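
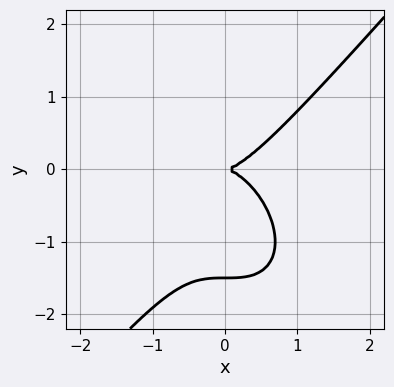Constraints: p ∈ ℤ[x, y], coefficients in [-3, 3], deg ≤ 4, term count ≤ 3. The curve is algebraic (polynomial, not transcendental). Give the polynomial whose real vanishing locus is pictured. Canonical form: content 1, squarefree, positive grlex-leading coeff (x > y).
1. Degree: the shape is more complex than any degree-2 curve, so deg p = 3.
2. Reading off the gridlines: one y-axis crossing is at y = 0; one x-axis crossing is at x = 0.
3. Together with the visible shape, these determine p as stated.

3*x^3 - 2*y^3 - 3*y^2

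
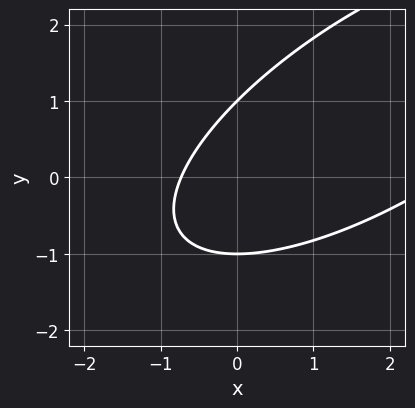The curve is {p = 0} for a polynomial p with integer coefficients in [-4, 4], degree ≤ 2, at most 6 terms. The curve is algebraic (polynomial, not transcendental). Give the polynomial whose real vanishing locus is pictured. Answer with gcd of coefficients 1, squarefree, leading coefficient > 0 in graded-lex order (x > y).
First, degree: the shape is more complex than any degree-1 curve, so deg p = 2.
Then, from the axis intercepts and sections: the y-axis gridline crossings are at y ∈ {-1, 1}.
Finally, matching integer coefficients to the picture gives p.

x^2 - 2*x*y + 2*y^2 - 2*x - 2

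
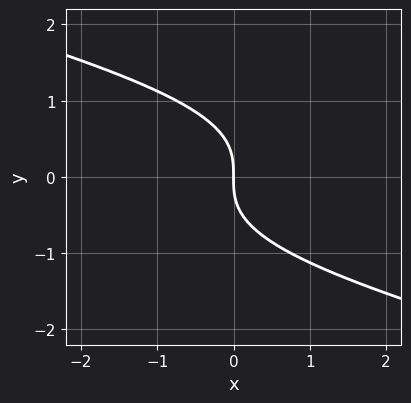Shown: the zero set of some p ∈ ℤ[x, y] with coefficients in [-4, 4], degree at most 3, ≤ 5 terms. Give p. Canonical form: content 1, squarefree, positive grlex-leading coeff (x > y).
x*y^2 + 3*y^3 + 3*x

Degree: a generic line meets the curve in up to 3 points, so deg p = 3.
From the visible intercepts: it crosses the y-axis at the gridline y = 0; one x-axis crossing is at x = 0.
Putting this together gives p.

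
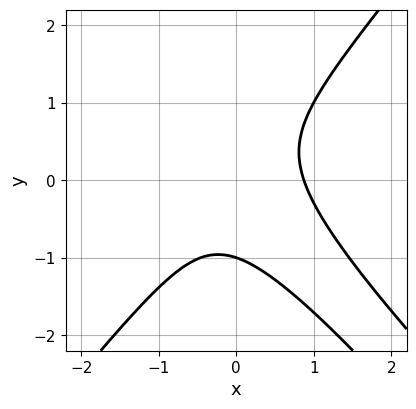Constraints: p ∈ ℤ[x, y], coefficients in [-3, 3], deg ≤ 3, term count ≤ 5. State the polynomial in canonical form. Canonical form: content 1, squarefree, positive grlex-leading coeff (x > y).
1. The degree is 3 — the shape is more complex than any degree-2 curve.
2. From the visible intercepts: it crosses the y-axis at the gridline y = -1.
3. Fitting integer coefficients to these (and the overall shape) gives p.

3*x^3 + 3*x^2*y - 2*x*y^2 - 2*y^3 - 2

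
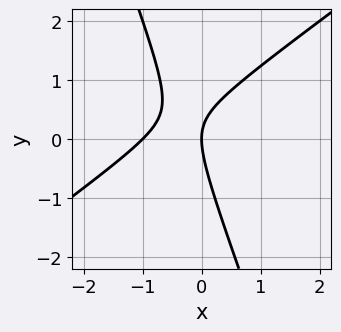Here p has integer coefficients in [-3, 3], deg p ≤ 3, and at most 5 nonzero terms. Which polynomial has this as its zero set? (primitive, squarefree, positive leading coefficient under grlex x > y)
2*x^2 - 2*x*y - y^2 + 2*x

First, the degree is 2 — a generic line meets the curve in up to 2 points.
Then, checking where it meets the axes: one y-axis crossing is at y = 0; among the integer gridlines, it crosses the x-axis at x ∈ {-1, 0}.
Finally, the integer polynomial consistent with all of this is the stated p.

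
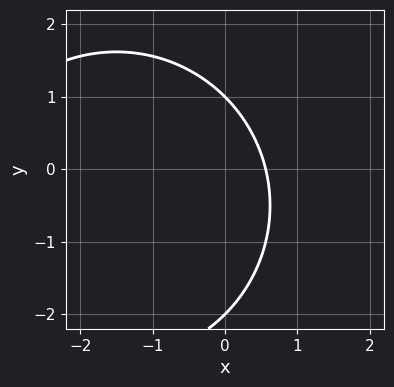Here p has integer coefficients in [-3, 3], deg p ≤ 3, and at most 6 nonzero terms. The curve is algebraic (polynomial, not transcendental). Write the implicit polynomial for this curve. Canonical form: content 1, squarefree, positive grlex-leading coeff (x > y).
x^2 + y^2 + 3*x + y - 2

Degree: the shape is more complex than any degree-1 curve, so deg p = 2.
Observable constraints: among the integer gridlines, it crosses the y-axis at y ∈ {-2, 1}.
Together with the visible shape, these determine p as stated.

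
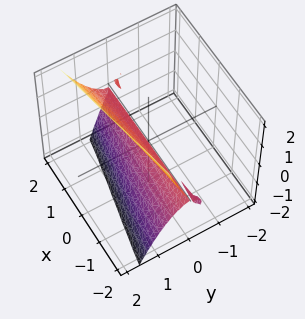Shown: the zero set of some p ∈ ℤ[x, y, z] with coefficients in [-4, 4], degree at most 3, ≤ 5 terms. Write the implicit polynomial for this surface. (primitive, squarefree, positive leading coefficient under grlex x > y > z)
x*y*z - 3*y^3 + z^2

(a) The picture has 2 separate pieces. Treating them together as one polynomial.
(b) The degree is 3 — the shape is more complex than any degree-2 surface.
(c) Checking where it meets the axes: it meets the z-axis at z = 0 (among the integer gridlines); one y-axis crossing is at y = 0; the visible x-axis segment lies entirely on the surface.
(d) These observations pin down the coefficients.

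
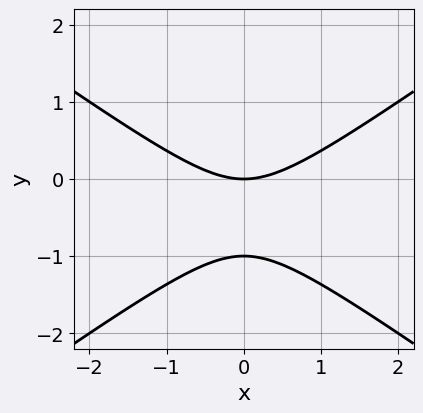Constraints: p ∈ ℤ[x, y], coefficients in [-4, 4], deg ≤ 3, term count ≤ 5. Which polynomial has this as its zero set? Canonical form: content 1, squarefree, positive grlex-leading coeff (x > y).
x^2 - 2*y^2 - 2*y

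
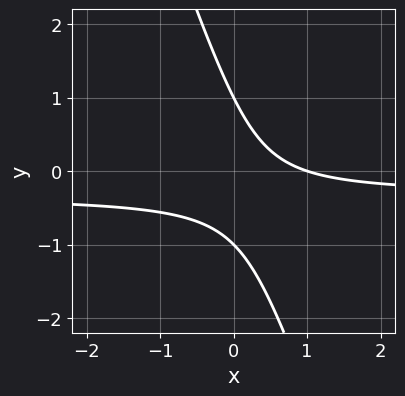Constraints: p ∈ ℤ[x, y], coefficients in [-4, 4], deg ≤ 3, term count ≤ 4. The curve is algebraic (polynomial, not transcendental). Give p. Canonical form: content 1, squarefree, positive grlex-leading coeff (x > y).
(a) The degree is 2 — no degree-1 curve has this shape.
(b) Observable constraints: it crosses the x-axis at the gridline x = 1; among the integer gridlines, it crosses the y-axis at y ∈ {-1, 1}.
(c) Together with the visible shape, these determine p as stated.

3*x*y + y^2 + x - 1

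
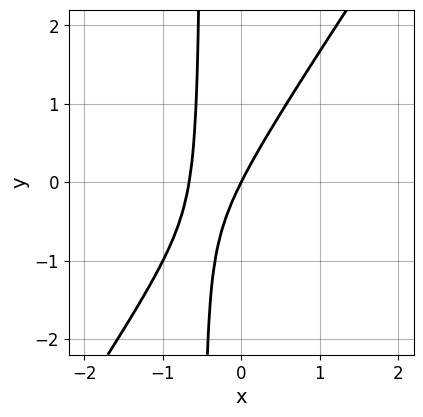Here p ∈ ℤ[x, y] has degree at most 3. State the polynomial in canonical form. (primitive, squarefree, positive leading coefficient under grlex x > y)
3*x^2 - 2*x*y + 2*x - y

Degree: the shape is more complex than any degree-1 curve, so deg p = 2.
Reading off the gridlines: it meets the y-axis at y = 0 (among the integer gridlines); one x-axis crossing is at x = 0.
The integer polynomial consistent with all of this is the stated p.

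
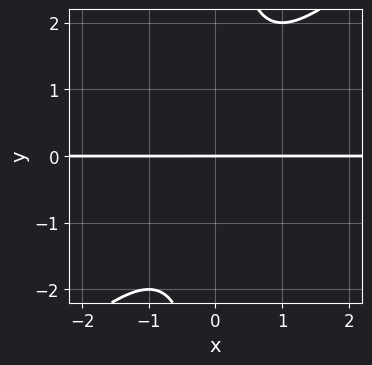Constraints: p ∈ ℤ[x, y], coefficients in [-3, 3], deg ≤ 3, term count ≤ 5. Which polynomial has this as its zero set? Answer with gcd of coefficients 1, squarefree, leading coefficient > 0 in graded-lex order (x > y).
x^2*y - x*y^2 + y

1. deg p = 3. The shape is more complex than any degree-2 curve.
2. From the visible intercepts: every point of the x-axis in the box is on the curve; it meets the y-axis at y = 0 (among the integer gridlines).
3. Putting this together gives p.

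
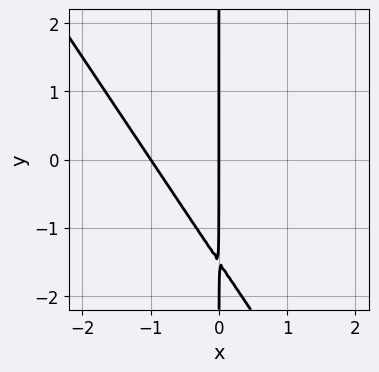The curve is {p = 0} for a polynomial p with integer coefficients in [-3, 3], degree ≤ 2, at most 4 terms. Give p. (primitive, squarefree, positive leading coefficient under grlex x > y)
First, deg p = 2. A generic line meets the curve in up to 2 points.
Next, checking where it meets the axes: the x-axis gridline crossings are at x ∈ {-1, 0}; every point of the y-axis in the box is on the curve.
Finally, the integer polynomial consistent with all of this is the stated p.

3*x^2 + 2*x*y + 3*x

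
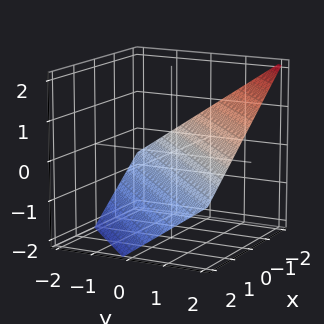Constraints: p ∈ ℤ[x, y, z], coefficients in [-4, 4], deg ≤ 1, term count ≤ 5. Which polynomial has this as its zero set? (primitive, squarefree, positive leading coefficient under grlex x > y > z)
2*x - 2*y + 3*z + 2

First, degree: every cross-section is a straight line — this is a plane, so deg p = 1.
Next, against the integer gridlines: one x-axis crossing is at x = -1; it meets the y-axis at y = 1 (among the integer gridlines).
Finally, together with the visible shape, these determine p as stated.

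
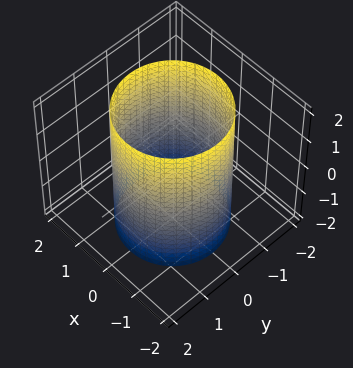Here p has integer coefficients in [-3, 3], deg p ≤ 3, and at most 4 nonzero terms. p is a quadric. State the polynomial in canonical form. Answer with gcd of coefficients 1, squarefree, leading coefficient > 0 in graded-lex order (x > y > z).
First, degree: constant cross-section along one axis; a quadric, so deg p = 2.
Next, symmetries: the z ↦ −z reflection is a symmetry, so z appears only in even powers; the z-axis is an axis of rotation, so x and y enter only as x² + y².
Next, checking where it meets the axes: a circular section at z = 0 has radius between 1 and 2; no z-intercept at any integer in the box.
Finally, matching integer coefficients to the picture gives p.

x^2 + y^2 - 2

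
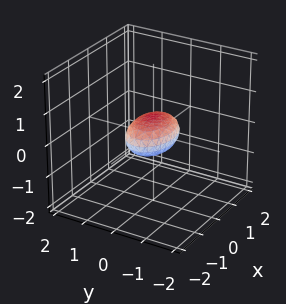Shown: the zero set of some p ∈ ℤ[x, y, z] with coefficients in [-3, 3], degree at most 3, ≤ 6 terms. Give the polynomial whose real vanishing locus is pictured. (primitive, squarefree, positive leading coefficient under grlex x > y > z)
1. The degree is 2 — bounded and convex; a quadric.
2. Symmetries: it's symmetric under z → −z, forcing even powers of z; mirror symmetry x ↦ −x ⇒ only even powers of x; mirror symmetry y ↦ −y ⇒ only even powers of y.
3. From the axis intercepts and sections: the x-axis gridline crossings are at x ∈ {-1, 1}.
4. Fitting integer coefficients to these (and the overall shape) gives p.

x^2 + 2*y^2 + 3*z^2 - 1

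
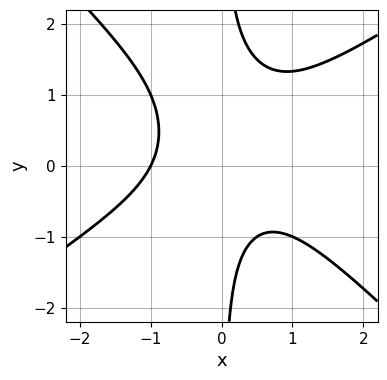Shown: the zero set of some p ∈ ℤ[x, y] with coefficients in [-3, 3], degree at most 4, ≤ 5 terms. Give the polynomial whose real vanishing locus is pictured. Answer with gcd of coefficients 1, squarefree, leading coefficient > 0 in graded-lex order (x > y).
2*x^3 - x^2*y - 3*x*y^2 + 2*x*y + 2

First, deg p = 3. No degree-2 curve has this shape.
Next, checking where it meets the axes: no y-intercept at any integer in the box; it crosses the x-axis at the gridline x = -1.
Finally, matching integer coefficients to the picture gives p.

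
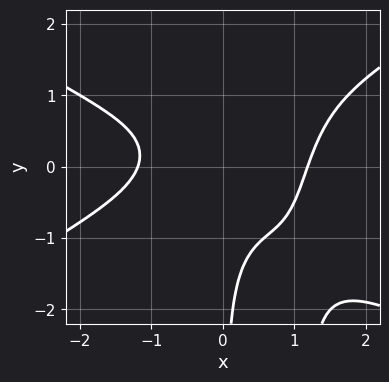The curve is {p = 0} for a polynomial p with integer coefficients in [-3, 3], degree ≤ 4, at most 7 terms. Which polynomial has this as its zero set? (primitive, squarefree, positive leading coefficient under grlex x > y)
x^4 - 3*x^2*y^2 + 3*x*y^2 - 2*x*y - 2

1. deg p = 4. A generic line meets the curve in up to 4 points.
2. Reading off the gridlines: it misses every integer gridline on the y-axis.
3. Together with the visible shape, these determine p as stated.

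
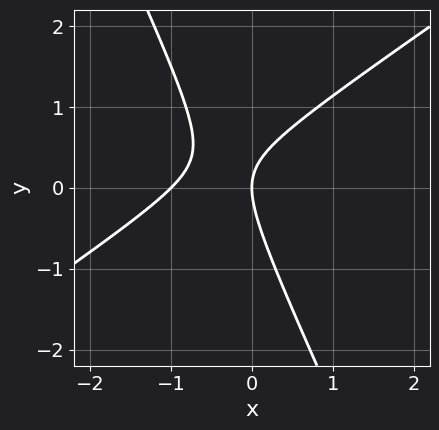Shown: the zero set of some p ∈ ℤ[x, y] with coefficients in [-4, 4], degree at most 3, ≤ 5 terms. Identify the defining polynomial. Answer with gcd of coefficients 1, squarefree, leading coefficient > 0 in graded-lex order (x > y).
(a) Degree: the shape is more complex than any degree-1 curve, so deg p = 2.
(b) From the axis intercepts and sections: the x-axis gridline crossings are at x ∈ {-1, 0}; it meets the y-axis at y = 0 (among the integer gridlines).
(c) Assembling these constraints gives the stated polynomial.

3*x^2 - 3*x*y - 2*y^2 + 3*x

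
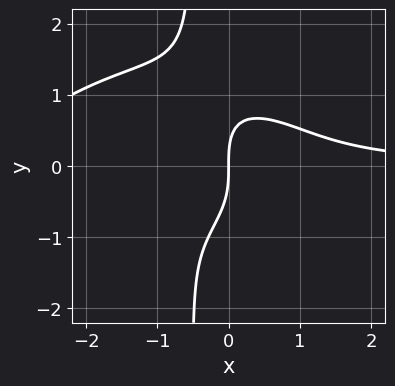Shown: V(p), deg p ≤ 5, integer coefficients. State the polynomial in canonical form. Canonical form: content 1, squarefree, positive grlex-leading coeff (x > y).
x^3*y + 2*x*y^3 + 2*x^2*y + y^3 - 2*x

First, the degree is 4 — the shape is more complex than any degree-3 curve.
Then, from the visible intercepts: it meets the x-axis at x = 0 (among the integer gridlines); it crosses the y-axis at the gridline y = 0.
Finally, assembling these constraints gives the stated polynomial.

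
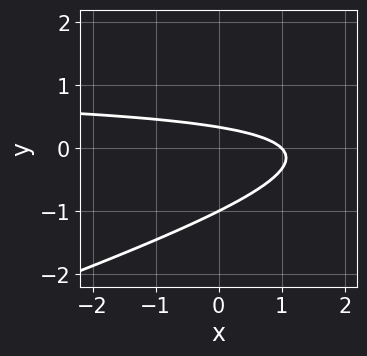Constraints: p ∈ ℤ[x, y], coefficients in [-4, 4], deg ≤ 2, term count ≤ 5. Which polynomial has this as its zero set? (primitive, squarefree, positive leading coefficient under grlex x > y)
First, degree: a generic line meets the curve in up to 2 points, so deg p = 2.
Next, against the integer gridlines: one x-axis crossing is at x = 1; it meets the y-axis at y = -1 (among the integer gridlines).
Finally, the integer polynomial consistent with all of this is the stated p.

x*y - 3*y^2 - x - 2*y + 1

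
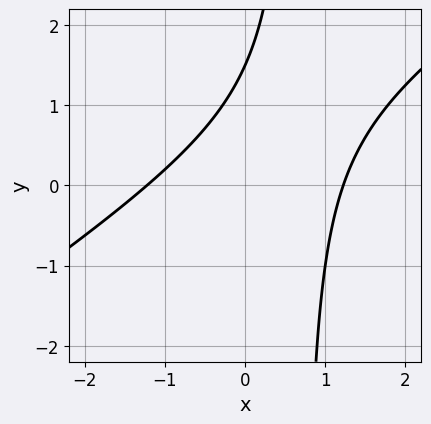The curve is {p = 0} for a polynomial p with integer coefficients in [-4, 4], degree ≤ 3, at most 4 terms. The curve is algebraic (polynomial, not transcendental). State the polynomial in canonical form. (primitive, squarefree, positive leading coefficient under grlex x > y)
2*x^2 - 3*x*y + 2*y - 3

1. Degree: the shape is more complex than any degree-1 curve, so deg p = 2.
2. Matching integer coefficients to the picture gives p.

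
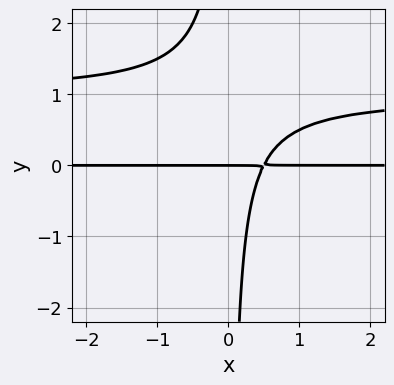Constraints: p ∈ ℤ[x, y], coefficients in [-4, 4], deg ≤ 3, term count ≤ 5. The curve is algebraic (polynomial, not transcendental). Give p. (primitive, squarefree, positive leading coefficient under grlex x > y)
1. Degree: the shape is more complex than any degree-2 curve, so deg p = 3.
2. Reading off the gridlines: it crosses the y-axis at the gridline y = 0; the visible x-axis segment lies entirely on the curve.
3. Together with the visible shape, these determine p as stated.

2*x*y^2 - 2*x*y + y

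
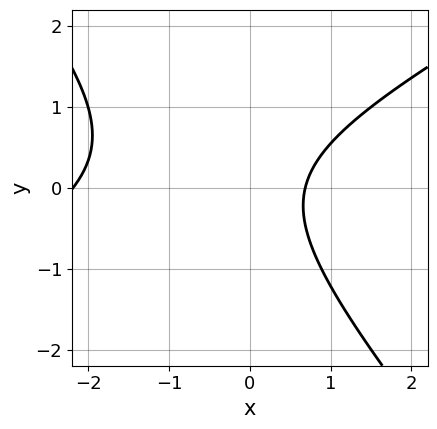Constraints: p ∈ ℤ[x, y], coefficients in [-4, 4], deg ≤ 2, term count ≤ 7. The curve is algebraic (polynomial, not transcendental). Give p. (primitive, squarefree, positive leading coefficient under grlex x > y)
(a) deg p = 2.
(b) From the axis intercepts and sections: it misses every integer gridline on the y-axis.
(c) Assembling these constraints gives the stated polynomial.

2*x^2 - 2*x*y - 3*y^2 + 3*x - 3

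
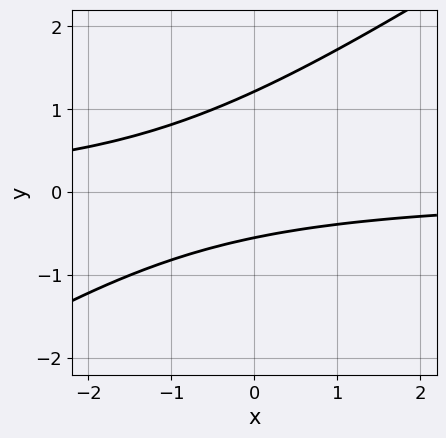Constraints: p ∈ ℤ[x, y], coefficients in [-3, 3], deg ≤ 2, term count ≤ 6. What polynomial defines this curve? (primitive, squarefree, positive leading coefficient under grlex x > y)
2*x*y - 3*y^2 + 2*y + 2

1. Degree: a generic line meets the curve in up to 2 points, so deg p = 2.
2. Against the integer gridlines: the curve avoids every integer x-axis point in the box.
3. Solving for integer coefficients yields p as stated.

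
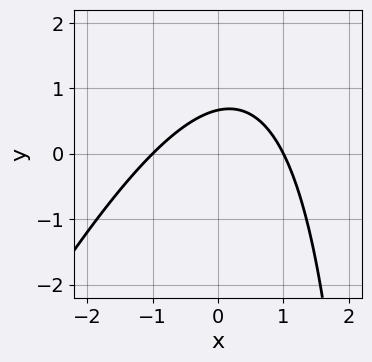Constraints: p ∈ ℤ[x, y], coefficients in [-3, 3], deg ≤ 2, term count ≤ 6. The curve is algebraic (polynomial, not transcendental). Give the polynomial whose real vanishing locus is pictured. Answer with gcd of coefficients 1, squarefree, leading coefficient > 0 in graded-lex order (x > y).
(a) The degree is 2 — a generic line meets the curve in up to 2 points.
(b) Against the integer gridlines: among the integer gridlines, it crosses the x-axis at x ∈ {-1, 1}.
(c) Assembling these constraints gives the stated polynomial.

2*x^2 - x*y + 3*y - 2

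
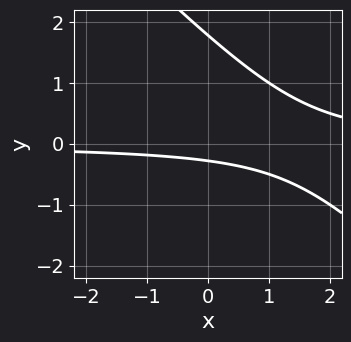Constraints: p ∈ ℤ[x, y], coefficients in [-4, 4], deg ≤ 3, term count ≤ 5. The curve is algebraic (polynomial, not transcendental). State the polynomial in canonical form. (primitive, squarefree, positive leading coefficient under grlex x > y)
(a) Degree: no degree-1 curve has this shape, so deg p = 2.
(b) Reading off the gridlines: it misses every integer gridline on the x-axis.
(c) Matching integer coefficients to the picture gives p.

2*x*y + 2*y^2 - 3*y - 1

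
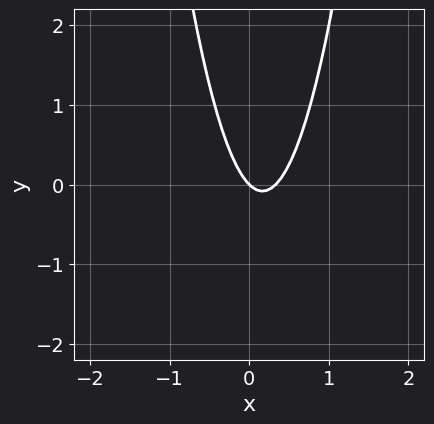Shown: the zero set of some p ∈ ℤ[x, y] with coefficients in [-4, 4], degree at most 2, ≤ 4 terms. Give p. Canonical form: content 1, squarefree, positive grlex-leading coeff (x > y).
1. deg p = 2.
2. From the visible intercepts: one x-axis crossing is at x = 0; it crosses the y-axis at the gridline y = 0.
3. Assembling these constraints gives the stated polynomial.

3*x^2 - x - y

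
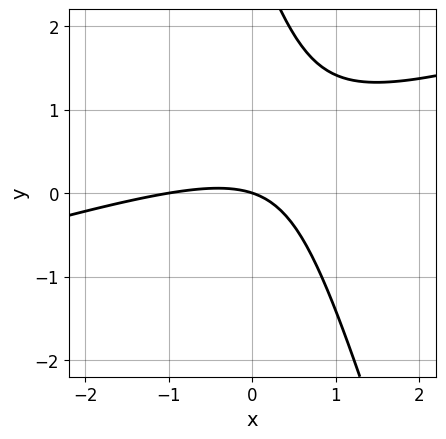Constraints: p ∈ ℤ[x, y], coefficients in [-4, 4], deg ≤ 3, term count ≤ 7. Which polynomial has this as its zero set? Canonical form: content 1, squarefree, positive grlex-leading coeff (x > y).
(a) Degree: the shape is more complex than any degree-1 curve, so deg p = 2.
(b) From the axis intercepts and sections: one y-axis crossing is at y = 0; among the integer gridlines, it crosses the x-axis at x ∈ {-1, 0}.
(c) Fitting integer coefficients to these (and the overall shape) gives p.

x^2 - 3*x*y - y^2 + x + 3*y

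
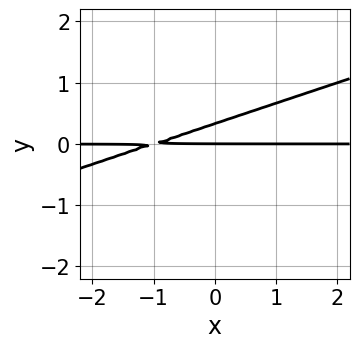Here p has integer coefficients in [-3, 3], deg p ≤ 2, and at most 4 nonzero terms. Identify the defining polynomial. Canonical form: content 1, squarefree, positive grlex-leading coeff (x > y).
x*y - 3*y^2 + y

First, deg p = 2.
Next, against the integer gridlines: every point of the x-axis in the box is on the curve; one y-axis crossing is at y = 0.
Finally, fitting integer coefficients to these (and the overall shape) gives p.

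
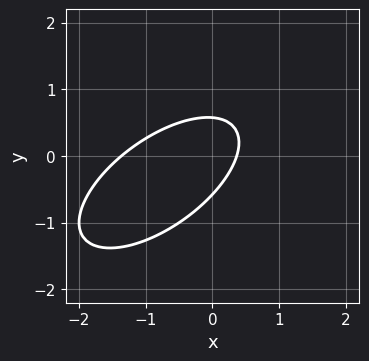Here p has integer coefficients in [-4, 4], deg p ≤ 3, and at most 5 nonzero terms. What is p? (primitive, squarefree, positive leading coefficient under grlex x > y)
2*x^2 - 3*x*y + 3*y^2 + 2*x - 1

First, deg p = 2. No degree-1 curve has this shape.
Finally, putting this together gives p.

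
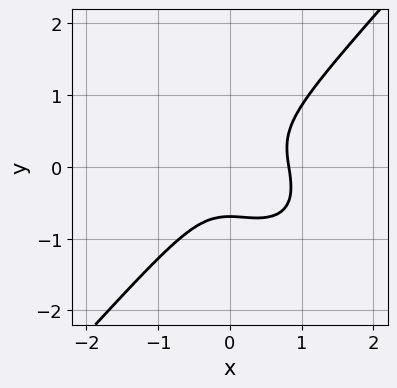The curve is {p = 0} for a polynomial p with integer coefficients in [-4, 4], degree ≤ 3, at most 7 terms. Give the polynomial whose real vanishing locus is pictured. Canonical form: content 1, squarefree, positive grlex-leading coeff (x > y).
1. The degree is 3 — a generic line meets the curve in up to 3 points.
2. Matching integer coefficients to the picture gives p.

3*x^3 + x^2*y - 3*y^3 - x^2 - 1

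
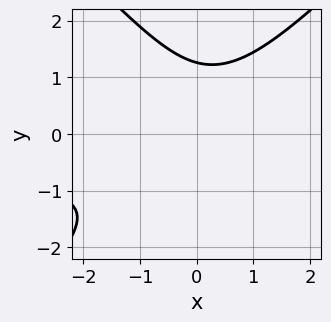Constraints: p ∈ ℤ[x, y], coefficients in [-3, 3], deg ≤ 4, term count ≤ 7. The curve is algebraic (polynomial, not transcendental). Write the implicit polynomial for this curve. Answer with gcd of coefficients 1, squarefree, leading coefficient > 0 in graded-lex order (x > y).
x^2*y - y^3 + x^2 - x*y + 2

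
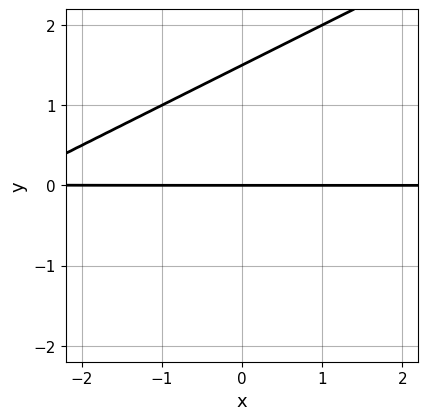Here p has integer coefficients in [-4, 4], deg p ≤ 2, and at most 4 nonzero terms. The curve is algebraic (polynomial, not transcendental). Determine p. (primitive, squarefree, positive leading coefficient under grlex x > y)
x*y - 2*y^2 + 3*y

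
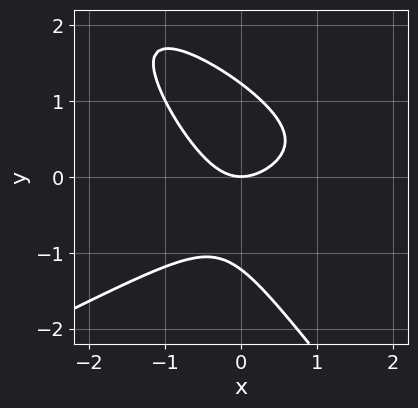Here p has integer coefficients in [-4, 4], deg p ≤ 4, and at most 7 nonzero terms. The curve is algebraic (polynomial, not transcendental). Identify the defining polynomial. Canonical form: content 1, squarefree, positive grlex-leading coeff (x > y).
x^3 - 3*x*y^2 - 2*y^3 - 3*x^2 + 3*y

Degree: a generic line meets the curve in up to 3 points, so deg p = 3.
Checking where it meets the axes: it crosses the x-axis at the gridline x = 0; it meets the y-axis at y = 0 (among the integer gridlines).
Solving for integer coefficients yields p as stated.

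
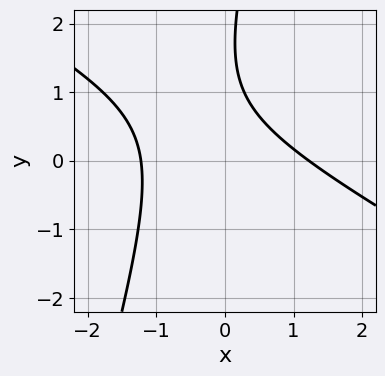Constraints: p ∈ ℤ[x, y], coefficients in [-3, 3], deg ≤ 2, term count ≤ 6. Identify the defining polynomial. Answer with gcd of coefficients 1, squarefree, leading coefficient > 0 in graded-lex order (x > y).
First, the degree is 2 — a generic line meets the curve in up to 2 points.
Next, against the integer gridlines: it misses every integer gridline on the y-axis.
Finally, these observations pin down the coefficients.

2*x^2 + 3*x*y - y^2 + 3*y - 3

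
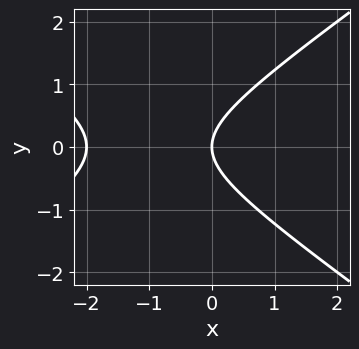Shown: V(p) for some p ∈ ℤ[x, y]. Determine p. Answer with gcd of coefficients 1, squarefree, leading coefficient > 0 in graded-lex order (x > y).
x^2 - 2*y^2 + 2*x

1. deg p = 2.
2. Symmetries: the y ↦ −y reflection is a symmetry, so y appears only in even powers.
3. Observable constraints: the x-axis gridline crossings are at x ∈ {-2, 0}; one y-axis crossing is at y = 0.
4. These observations pin down the coefficients.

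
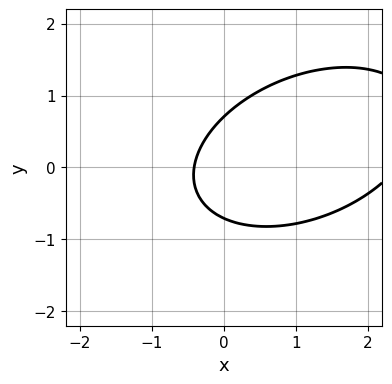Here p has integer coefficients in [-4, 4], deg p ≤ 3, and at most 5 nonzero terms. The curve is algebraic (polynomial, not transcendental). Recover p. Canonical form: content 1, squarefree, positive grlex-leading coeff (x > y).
x^2 - x*y + 2*y^2 - 2*x - 1

First, deg p = 2. A generic line meets the curve in up to 2 points.
Finally, matching integer coefficients to the picture gives p.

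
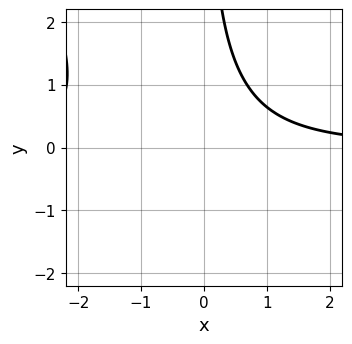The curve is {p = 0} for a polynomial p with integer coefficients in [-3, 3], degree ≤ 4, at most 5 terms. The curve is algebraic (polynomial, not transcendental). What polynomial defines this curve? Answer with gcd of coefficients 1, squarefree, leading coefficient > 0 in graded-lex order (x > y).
(a) Degree: the shape is more complex than any degree-2 curve, so deg p = 3.
(b) Checking where it meets the axes: no y-intercept at any integer in the box; no x-intercept at any integer in the box.
(c) Together with the visible shape, these determine p as stated.

2*x^2*y + x*y^2 + 2*x*y - 3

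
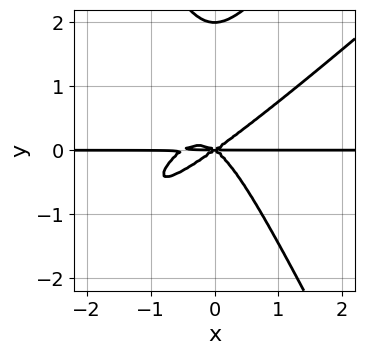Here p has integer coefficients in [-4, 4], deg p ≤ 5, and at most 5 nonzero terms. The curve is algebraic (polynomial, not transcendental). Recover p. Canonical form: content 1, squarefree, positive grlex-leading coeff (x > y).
(a) The degree is 4 — the shape is more complex than any degree-3 curve.
(b) Checking where it meets the axes: the visible x-axis segment lies entirely on the curve; among the integer gridlines, it crosses the y-axis at y ∈ {0, 2}.
(c) Solving for integer coefficients yields p as stated.

2*x^3*y - 3*x^2*y^2 + y^4 + x^2*y - 2*y^3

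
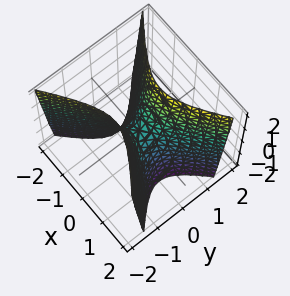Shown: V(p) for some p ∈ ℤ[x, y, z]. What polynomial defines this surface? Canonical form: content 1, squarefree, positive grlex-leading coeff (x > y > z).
(a) deg p = 2. A hyperbolic paraboloid; a quadric.
(b) Symmetries: mirror symmetry y ↦ −y ⇒ only even powers of y; mirror symmetry x ↦ −x ⇒ only even powers of x.
(c) Checking where it meets the axes: it crosses the z-axis at the gridline z = 0; it meets the x-axis at x = 0 (among the integer gridlines); it crosses the y-axis at the gridline y = 0.
(d) Assembling these constraints gives the stated polynomial.

2*x^2 - 3*y^2 + z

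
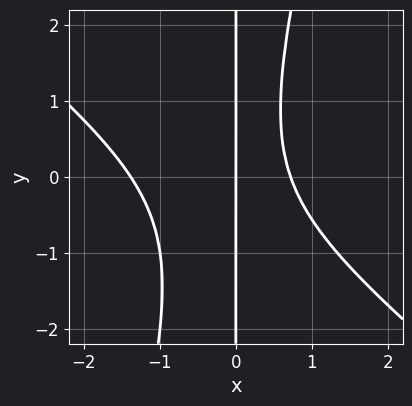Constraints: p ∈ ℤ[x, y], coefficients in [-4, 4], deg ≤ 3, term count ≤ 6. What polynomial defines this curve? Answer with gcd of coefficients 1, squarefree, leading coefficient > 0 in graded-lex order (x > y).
(a) The degree is 3 — a generic line meets the curve in up to 3 points.
(b) From the visible intercepts: it meets the x-axis at x = 0 (among the integer gridlines); the visible y-axis segment lies entirely on the curve.
(c) Assembling these constraints gives the stated polynomial.

3*x^3 + 3*x^2*y - x*y^2 + 2*x^2 - 3*x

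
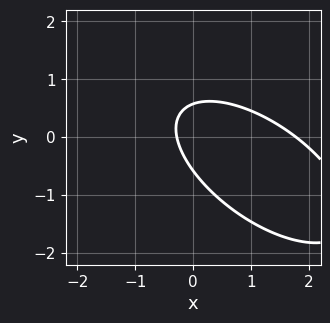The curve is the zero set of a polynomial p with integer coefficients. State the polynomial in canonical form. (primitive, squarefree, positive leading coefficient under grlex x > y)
2*x^2 + 3*x*y + 3*y^2 - 3*x - 1

First, the degree is 2 — no degree-1 curve has this shape.
Finally, solving for integer coefficients yields p as stated.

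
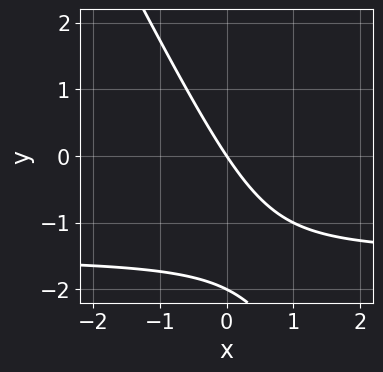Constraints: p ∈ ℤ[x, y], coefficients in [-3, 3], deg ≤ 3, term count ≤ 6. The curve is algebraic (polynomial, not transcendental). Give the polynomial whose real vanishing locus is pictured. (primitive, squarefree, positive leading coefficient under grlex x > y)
2*x*y + y^2 + 3*x + 2*y

deg p = 2. No degree-1 curve has this shape.
From the axis intercepts and sections: one x-axis crossing is at x = 0; among the integer gridlines, it crosses the y-axis at y ∈ {-2, 0}.
Together with the visible shape, these determine p as stated.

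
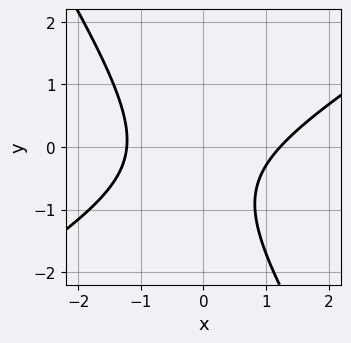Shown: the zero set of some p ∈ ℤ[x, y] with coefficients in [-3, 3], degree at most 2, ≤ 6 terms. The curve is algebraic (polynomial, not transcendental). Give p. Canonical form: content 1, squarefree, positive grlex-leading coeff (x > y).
1. The degree is 2 — the shape is more complex than any degree-1 curve.
2. Against the integer gridlines: no y-intercept at any integer in the box.
3. Fitting integer coefficients to these (and the overall shape) gives p.

2*x^2 - 2*x*y - 2*y^2 - 2*y - 3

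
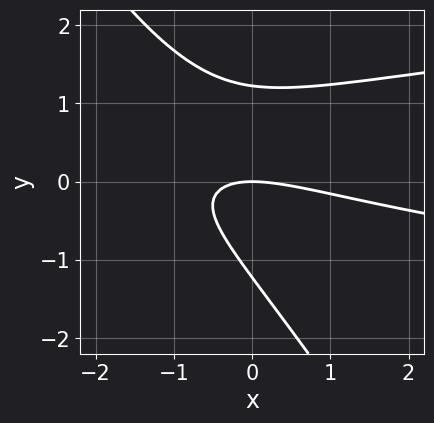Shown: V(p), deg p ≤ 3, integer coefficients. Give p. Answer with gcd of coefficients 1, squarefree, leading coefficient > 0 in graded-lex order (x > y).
3*x*y^2 + 2*y^3 - x^2 - 3*x*y - 3*y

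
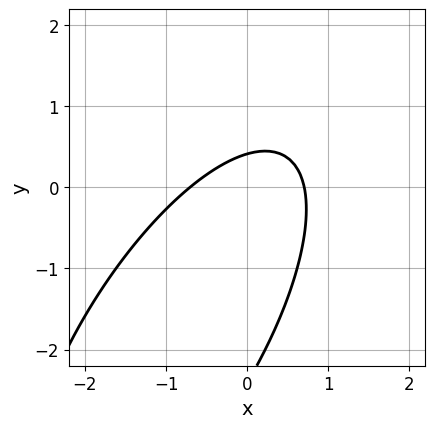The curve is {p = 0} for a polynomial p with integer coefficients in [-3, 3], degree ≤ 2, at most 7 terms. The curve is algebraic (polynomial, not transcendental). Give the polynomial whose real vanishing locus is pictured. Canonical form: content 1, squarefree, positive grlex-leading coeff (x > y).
2*x^2 - 2*x*y + y^2 + 2*y - 1

(a) Degree: the shape is more complex than any degree-1 curve, so deg p = 2.
(b) The integer polynomial consistent with all of this is the stated p.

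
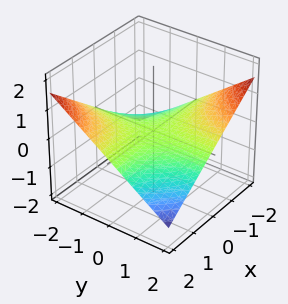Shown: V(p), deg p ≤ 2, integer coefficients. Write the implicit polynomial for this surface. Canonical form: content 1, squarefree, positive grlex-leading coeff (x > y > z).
x*y + 3*z

(a) The degree is 2 — a hyperbolic paraboloid; a quadric.
(b) From the axis intercepts and sections: the visible y-axis segment lies entirely on the surface; it crosses the z-axis at the gridline z = 0.
(c) Putting this together gives p. Check: (-1, 0, 0) on the x-axis lies on the surface, and p(-1, 0, 0) = 0. ✓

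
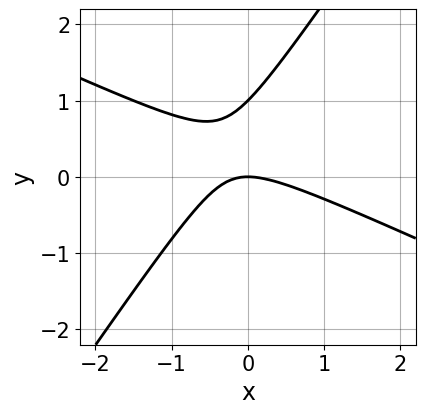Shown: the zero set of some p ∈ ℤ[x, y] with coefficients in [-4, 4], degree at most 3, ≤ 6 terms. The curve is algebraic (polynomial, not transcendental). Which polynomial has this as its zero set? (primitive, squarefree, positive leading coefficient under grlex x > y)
Degree: no degree-1 curve has this shape, so deg p = 2.
From the visible intercepts: the y-axis gridline crossings are at y ∈ {0, 1}; one x-axis crossing is at x = 0.
Together with the visible shape, these determine p as stated.

2*x^2 + 3*x*y - 3*y^2 + 3*y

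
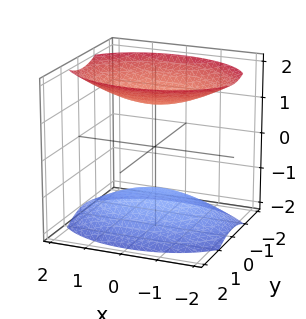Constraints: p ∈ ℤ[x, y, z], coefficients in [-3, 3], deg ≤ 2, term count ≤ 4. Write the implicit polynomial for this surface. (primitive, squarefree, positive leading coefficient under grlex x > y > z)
x^2 + 2*y^2 - 2*z^2 + 3

There are 2 components. Treating them together as one polynomial.
deg p = 2. Two sheets facing apart; a quadric.
Symmetries: it's symmetric under x → −x, forcing even powers of x; mirror symmetry y ↦ −y ⇒ only even powers of y; it's symmetric under z → −z, forcing even powers of z.
From the visible intercepts: no y-intercept at any integer in the box; no x-intercept at any integer in the box.
Matching integer coefficients to the picture gives p.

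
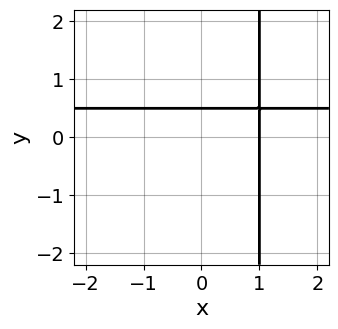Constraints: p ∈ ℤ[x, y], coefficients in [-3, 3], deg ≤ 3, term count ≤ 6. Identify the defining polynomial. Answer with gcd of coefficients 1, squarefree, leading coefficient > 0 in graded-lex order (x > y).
2*x*y - x - 2*y + 1

First, the degree is 2 — no degree-1 curve has this shape.
Next, observable constraints: one x-axis crossing is at x = 1.
Finally, fitting integer coefficients to these (and the overall shape) gives p.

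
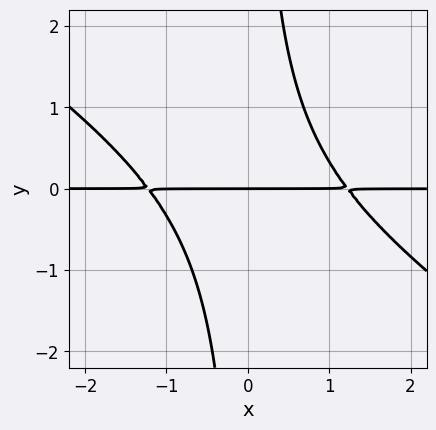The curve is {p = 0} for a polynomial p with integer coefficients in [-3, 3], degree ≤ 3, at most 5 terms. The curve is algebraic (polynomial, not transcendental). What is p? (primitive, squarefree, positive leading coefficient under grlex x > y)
2*x^2*y + 3*x*y^2 - 3*y

(a) deg p = 3. A generic line meets the curve in up to 3 points.
(b) From the visible intercepts: every point of the x-axis in the box is on the curve; it crosses the y-axis at the gridline y = 0.
(c) Putting this together gives p.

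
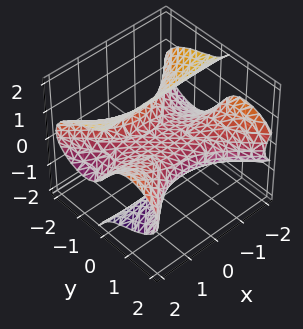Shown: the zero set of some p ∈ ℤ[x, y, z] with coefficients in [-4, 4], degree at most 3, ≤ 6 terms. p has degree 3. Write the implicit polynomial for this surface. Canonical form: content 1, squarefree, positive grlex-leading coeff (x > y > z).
(a) The degree is 3 — a generic line meets the surface in up to 3 points.
(b) From the axis intercepts and sections: it crosses the y-axis at the gridline y = 0; the visible x-axis segment lies entirely on the surface; one z-axis crossing is at z = 0.
(c) Solving for integer coefficients yields p as stated.

x^2*y - y^3 - 3*y*z^2 + z^3 - 3*z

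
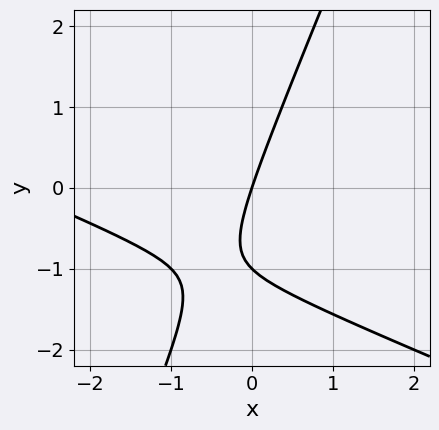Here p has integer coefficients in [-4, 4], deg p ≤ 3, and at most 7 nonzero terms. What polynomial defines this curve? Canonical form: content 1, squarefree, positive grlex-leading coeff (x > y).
x^2 + 2*x*y - y^2 + 3*x - y

deg p = 2. No degree-1 curve has this shape.
Checking where it meets the axes: among the integer gridlines, it crosses the y-axis at y ∈ {-1, 0}; it crosses the x-axis at the gridline x = 0.
Putting this together gives p.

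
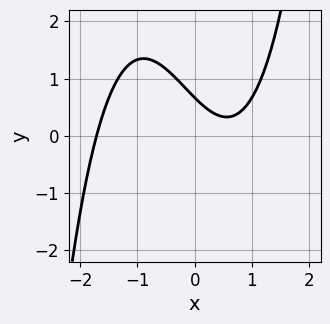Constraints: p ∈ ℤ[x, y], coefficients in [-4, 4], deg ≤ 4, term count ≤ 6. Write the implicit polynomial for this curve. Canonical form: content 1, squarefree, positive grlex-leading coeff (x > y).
1. Degree: a generic line meets the curve in up to 3 points, so deg p = 3.
2. Putting this together gives p.

2*x^3 + x^2 - 3*x - 3*y + 2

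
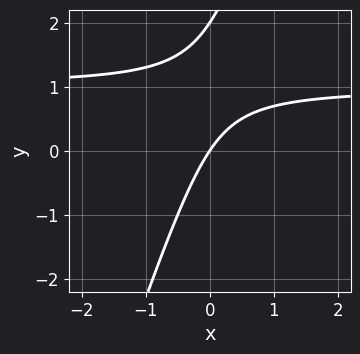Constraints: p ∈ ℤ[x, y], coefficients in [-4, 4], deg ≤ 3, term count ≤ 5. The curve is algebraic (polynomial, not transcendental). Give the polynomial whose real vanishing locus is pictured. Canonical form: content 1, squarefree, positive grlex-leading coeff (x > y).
1. The degree is 2 — a generic line meets the curve in up to 2 points.
2. From the axis intercepts and sections: the y-axis gridline crossings are at y ∈ {0, 2}; one x-axis crossing is at x = 0.
3. Fitting integer coefficients to these (and the overall shape) gives p.

3*x*y - y^2 - 3*x + 2*y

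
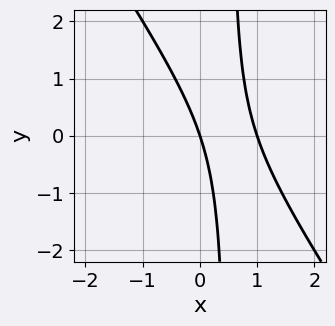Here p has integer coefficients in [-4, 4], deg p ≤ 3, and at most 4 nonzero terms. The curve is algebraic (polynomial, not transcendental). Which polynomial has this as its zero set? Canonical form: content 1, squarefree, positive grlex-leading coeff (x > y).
3*x^2 + 2*x*y - 3*x - y

The degree is 2 — the shape is more complex than any degree-1 curve.
From the axis intercepts and sections: it crosses the y-axis at the gridline y = 0; the x-axis gridline crossings are at x ∈ {0, 1}.
Together with the visible shape, these determine p as stated.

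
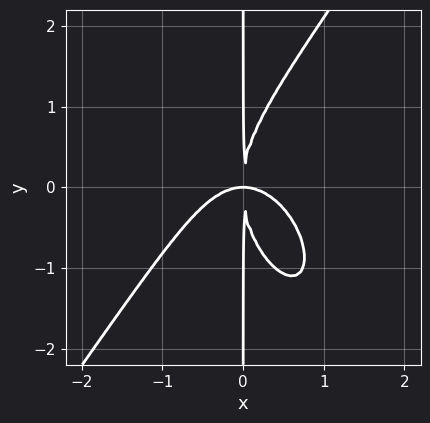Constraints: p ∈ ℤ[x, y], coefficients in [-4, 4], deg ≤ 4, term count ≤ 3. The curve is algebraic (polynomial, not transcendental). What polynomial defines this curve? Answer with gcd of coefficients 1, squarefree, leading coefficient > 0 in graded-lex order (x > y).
3*x^4 - x*y^3 + 3*x^2*y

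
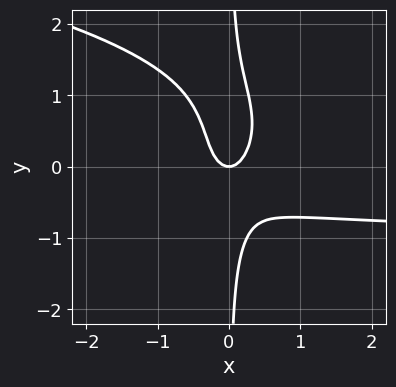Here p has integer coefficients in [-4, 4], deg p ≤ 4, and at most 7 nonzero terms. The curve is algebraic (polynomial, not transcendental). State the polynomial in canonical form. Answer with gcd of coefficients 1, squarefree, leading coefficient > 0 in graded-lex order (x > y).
(a) The degree is 4 — no degree-3 curve has this shape.
(b) From the axis intercepts and sections: it crosses the y-axis at the gridline y = 0; it crosses the x-axis at the gridline x = 0.
(c) Putting this together gives p.

3*x*y^3 + 3*x^2*y - x*y^2 + 3*x^2 - y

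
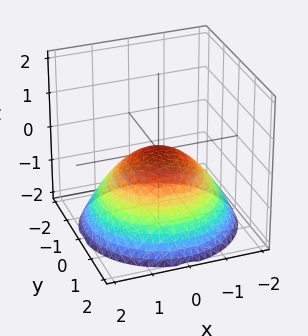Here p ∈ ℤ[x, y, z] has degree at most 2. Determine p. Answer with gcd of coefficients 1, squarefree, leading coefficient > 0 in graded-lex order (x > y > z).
x^2 + y^2 + 2*z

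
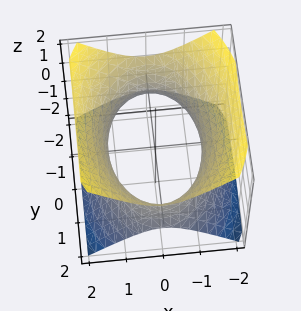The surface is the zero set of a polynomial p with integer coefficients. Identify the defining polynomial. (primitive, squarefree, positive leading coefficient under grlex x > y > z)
2*x^2 + y^2 - 2*z^2 - 3

1. deg p = 2. One connected sheet with a waist; a quadric.
2. Symmetries: mirror symmetry z ↦ −z ⇒ only even powers of z; mirror symmetry y ↦ −y ⇒ only even powers of y; mirror symmetry x ↦ −x ⇒ only even powers of x.
3. From the visible intercepts: the surface avoids every integer z-axis point in the box.
4. Fitting integer coefficients to these (and the overall shape) gives p.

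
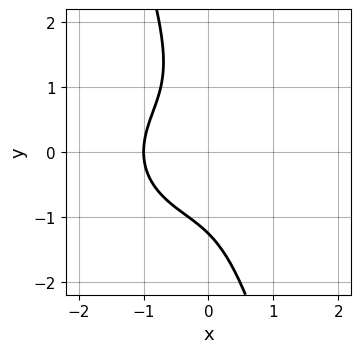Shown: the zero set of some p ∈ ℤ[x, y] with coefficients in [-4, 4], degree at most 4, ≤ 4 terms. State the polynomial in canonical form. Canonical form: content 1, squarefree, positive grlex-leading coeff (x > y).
(a) The degree is 3 — the shape is more complex than any degree-2 curve.
(b) Against the integer gridlines: it meets the x-axis at x = -1 (among the integer gridlines).
(c) Matching integer coefficients to the picture gives p.

2*x^3 + 3*x*y^2 + y^3 + 2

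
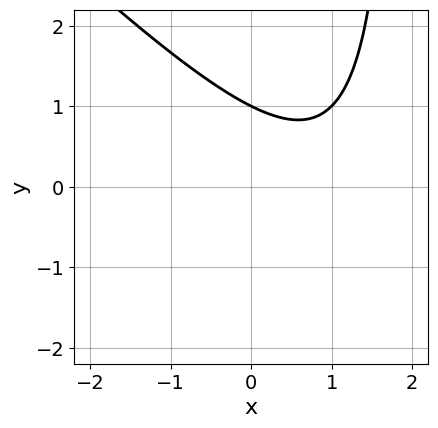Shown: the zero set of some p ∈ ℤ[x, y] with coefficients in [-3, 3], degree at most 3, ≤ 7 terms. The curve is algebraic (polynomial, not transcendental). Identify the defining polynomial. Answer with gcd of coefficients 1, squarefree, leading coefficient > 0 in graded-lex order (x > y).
(a) deg p = 2. No degree-1 curve has this shape.
(b) From the visible intercepts: it meets the y-axis at y = 1 (among the integer gridlines); the curve avoids every integer x-axis point in the box.
(c) These observations pin down the coefficients.

x^2 + x*y - 2*x - 2*y + 2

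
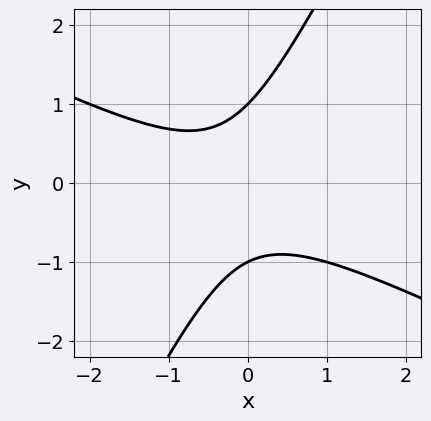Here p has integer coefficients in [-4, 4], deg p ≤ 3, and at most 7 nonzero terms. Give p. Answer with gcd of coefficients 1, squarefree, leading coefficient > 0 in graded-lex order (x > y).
2*x^2 + 3*x*y - 2*y^2 + x + 2

1. Degree: a generic line meets the curve in up to 2 points, so deg p = 2.
2. From the visible intercepts: among the integer gridlines, it crosses the y-axis at y ∈ {-1, 1}; no x-intercept at any integer in the box.
3. Matching integer coefficients to the picture gives p.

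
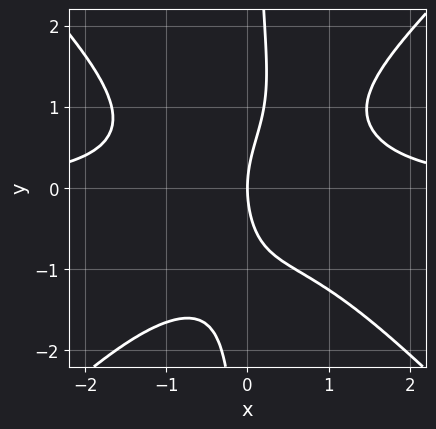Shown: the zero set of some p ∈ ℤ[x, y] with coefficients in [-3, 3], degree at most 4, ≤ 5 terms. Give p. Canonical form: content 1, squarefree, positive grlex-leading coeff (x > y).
The degree is 4 — the shape is more complex than any degree-3 curve.
From the visible intercepts: one y-axis crossing is at y = 0; one x-axis crossing is at x = 0.
The integer polynomial consistent with all of this is the stated p.

2*x^3*y - 2*x*y^3 + y^2 - 3*x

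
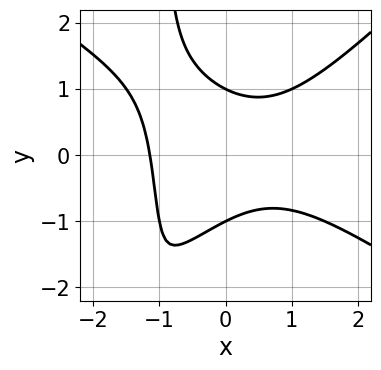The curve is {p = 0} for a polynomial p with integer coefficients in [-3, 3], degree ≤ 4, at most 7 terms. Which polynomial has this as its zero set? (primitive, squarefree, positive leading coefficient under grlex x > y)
2*x^3 + x^2*y - 3*x*y^2 - 3*y^2 + 3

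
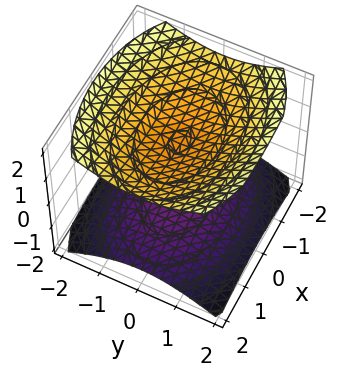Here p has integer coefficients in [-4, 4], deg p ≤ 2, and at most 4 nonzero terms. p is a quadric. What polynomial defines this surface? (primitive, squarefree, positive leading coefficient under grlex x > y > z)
x^2 + 2*y^2 - 3*z^2 + 3

1. There are 2 components. Treating them together as one polynomial.
2. The degree is 2 — two separate bowl-shaped sheets opening away from each other; a quadric.
3. Symmetries: the x ↦ −x reflection is a symmetry, so x appears only in even powers; mirror symmetry z ↦ −z ⇒ only even powers of z; the y ↦ −y reflection is a symmetry, so y appears only in even powers.
4. From the axis intercepts and sections: among the integer gridlines, it crosses the z-axis at z ∈ {-1, 1}; no y-intercept at any integer in the box.
5. Putting this together gives p.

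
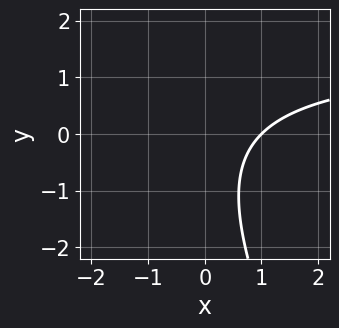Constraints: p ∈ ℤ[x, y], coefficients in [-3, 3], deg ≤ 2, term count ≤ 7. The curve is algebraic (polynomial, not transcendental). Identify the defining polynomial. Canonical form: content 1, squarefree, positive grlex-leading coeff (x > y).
2*x*y + y^2 - 3*x + y + 3

The degree is 2 — a generic line meets the curve in up to 2 points.
Reading off the gridlines: it meets the x-axis at x = 1 (among the integer gridlines); no y-intercept at any integer in the box.
Together with the visible shape, these determine p as stated.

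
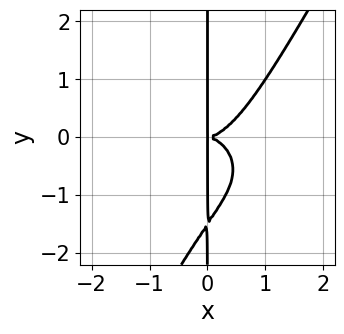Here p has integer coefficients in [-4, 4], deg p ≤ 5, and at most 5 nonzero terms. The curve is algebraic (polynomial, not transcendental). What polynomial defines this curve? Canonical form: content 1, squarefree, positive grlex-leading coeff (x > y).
(a) Degree: the shape is more complex than any degree-3 curve, so deg p = 4.
(b) Observable constraints: the visible y-axis segment lies entirely on the curve.
(c) Matching integer coefficients to the picture gives p.

2*x^4 + 3*x^2*y^2 - 2*x*y^3 - 3*x*y^2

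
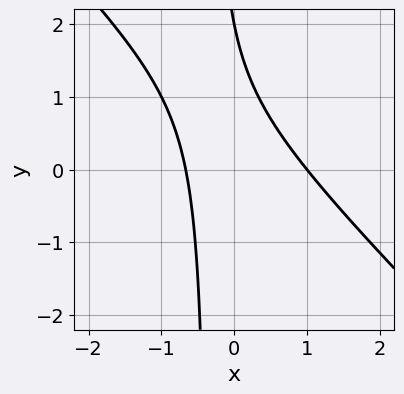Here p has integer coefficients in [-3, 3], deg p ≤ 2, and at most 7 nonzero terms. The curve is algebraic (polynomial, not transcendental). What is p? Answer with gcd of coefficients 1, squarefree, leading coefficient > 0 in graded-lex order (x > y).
3*x^2 + 3*x*y - x + y - 2

First, the degree is 2 — the shape is more complex than any degree-1 curve.
Next, reading off the gridlines: it crosses the y-axis at the gridline y = 2; one x-axis crossing is at x = 1.
Finally, fitting integer coefficients to these (and the overall shape) gives p.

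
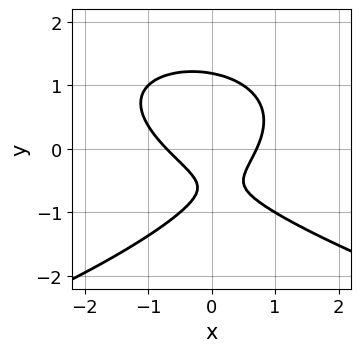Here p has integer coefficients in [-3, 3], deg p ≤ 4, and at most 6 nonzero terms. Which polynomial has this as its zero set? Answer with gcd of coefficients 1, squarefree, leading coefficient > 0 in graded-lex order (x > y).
First, the degree is 3 — a generic line meets the curve in up to 3 points.
Finally, matching integer coefficients to the picture gives p.

2*y^3 + 2*x^2 + x*y - 2*y - 1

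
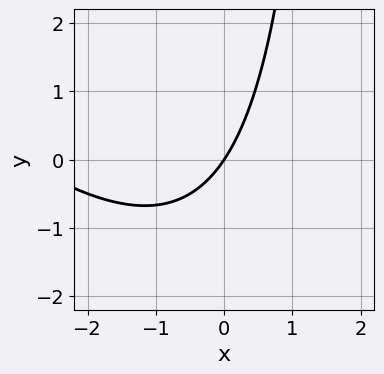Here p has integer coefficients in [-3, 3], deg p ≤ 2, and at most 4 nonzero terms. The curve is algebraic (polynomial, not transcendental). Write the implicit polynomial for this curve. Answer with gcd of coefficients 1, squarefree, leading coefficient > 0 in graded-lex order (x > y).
1. The degree is 2 — the shape is more complex than any degree-1 curve.
2. Observable constraints: one y-axis crossing is at y = 0; one x-axis crossing is at x = 0.
3. The integer polynomial consistent with all of this is the stated p.

x^2 + x*y + 3*x - 2*y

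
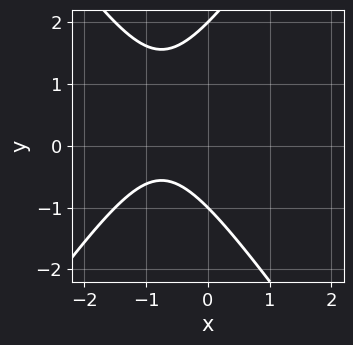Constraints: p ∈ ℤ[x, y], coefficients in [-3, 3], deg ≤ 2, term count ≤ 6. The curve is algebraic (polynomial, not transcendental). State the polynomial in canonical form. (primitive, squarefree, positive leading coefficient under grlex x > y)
(a) deg p = 2.
(b) Checking where it meets the axes: among the integer gridlines, it crosses the y-axis at y ∈ {-1, 2}; no x-intercept at any integer in the box.
(c) Together with the visible shape, these determine p as stated.

2*x^2 - y^2 + 3*x + y + 2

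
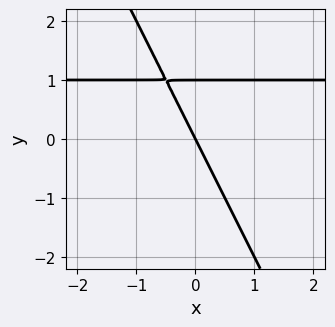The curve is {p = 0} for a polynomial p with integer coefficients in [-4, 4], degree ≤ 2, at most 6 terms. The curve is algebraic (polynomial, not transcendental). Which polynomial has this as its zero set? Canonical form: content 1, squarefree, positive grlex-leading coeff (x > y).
(a) Degree: a generic line meets the curve in up to 2 points, so deg p = 2.
(b) From the visible intercepts: among the integer gridlines, it crosses the y-axis at y ∈ {0, 1}; it meets the x-axis at x = 0 (among the integer gridlines).
(c) Putting this together gives p.

2*x*y + y^2 - 2*x - y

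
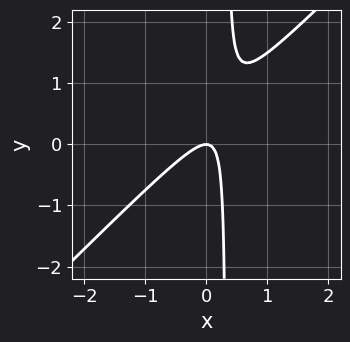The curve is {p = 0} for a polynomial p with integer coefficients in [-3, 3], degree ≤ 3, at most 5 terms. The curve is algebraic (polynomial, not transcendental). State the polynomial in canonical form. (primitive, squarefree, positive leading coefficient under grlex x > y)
3*x^2 - 3*x*y + y

1. The degree is 2 — a generic line meets the curve in up to 2 points.
2. Reading off the gridlines: it crosses the x-axis at the gridline x = 0; it meets the y-axis at y = 0 (among the integer gridlines).
3. Together with the visible shape, these determine p as stated.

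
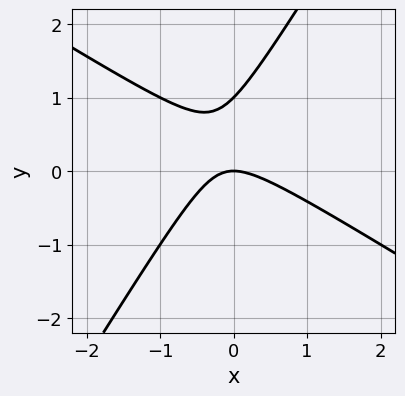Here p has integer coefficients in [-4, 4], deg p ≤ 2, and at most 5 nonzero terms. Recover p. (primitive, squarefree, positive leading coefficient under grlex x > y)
First, deg p = 2. A generic line meets the curve in up to 2 points.
Next, from the axis intercepts and sections: it meets the x-axis at x = 0 (among the integer gridlines); the y-axis gridline crossings are at y ∈ {0, 1}.
Finally, together with the visible shape, these determine p as stated.

x^2 + x*y - y^2 + y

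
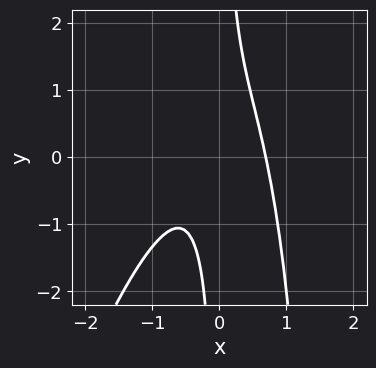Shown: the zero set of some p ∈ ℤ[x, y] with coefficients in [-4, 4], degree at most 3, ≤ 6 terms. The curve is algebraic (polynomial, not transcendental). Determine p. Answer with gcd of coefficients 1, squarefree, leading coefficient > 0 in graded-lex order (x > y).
3*x^3 - x^2*y + 2*x*y - 1

(a) deg p = 3. No degree-2 curve has this shape.
(b) From the visible intercepts: it misses every integer gridline on the y-axis.
(c) These observations pin down the coefficients.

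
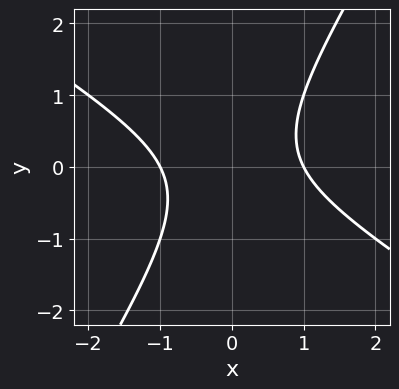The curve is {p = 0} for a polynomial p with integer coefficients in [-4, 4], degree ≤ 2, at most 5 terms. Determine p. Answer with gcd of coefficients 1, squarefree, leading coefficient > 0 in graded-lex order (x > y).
x^2 + x*y - y^2 - 1

(a) The degree is 2 — the shape is more complex than any degree-1 curve.
(b) From the axis intercepts and sections: the x-axis gridline crossings are at x ∈ {-1, 1}; no y-intercept at any integer in the box.
(c) Assembling these constraints gives the stated polynomial.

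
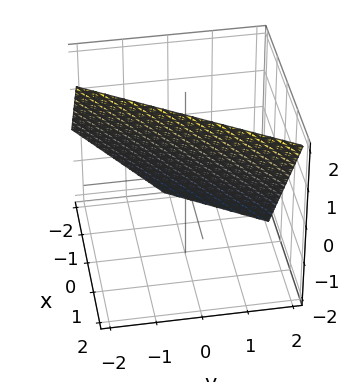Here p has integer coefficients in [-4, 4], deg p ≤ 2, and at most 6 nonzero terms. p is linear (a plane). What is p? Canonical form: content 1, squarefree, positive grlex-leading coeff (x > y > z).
(a) Degree: every cross-section is a straight line — this is a plane, so deg p = 1.
(b) From the axis intercepts and sections: it meets the y-axis at y = 1 (among the integer gridlines); it meets the z-axis at z = 1 (among the integer gridlines).
(c) These observations pin down the coefficients.

3*x - 2*y - 2*z + 2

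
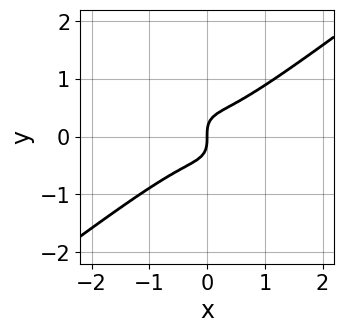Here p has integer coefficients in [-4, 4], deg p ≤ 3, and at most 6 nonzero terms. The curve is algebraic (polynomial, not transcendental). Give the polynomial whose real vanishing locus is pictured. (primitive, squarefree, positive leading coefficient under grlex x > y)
1. The degree is 3 — no degree-2 curve has this shape.
2. Observable constraints: one y-axis crossing is at y = 0; one x-axis crossing is at x = 0.
3. Assembling these constraints gives the stated polynomial.

2*x^3 - 2*x*y^2 - 2*y^3 + x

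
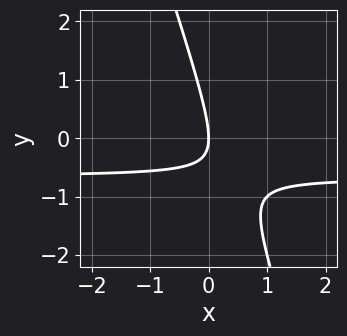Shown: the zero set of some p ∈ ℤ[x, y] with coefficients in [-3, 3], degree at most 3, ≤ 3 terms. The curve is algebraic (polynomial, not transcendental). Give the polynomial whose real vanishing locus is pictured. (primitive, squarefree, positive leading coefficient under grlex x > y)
3*x*y + y^2 + 2*x

1. Degree: a generic line meets the curve in up to 2 points, so deg p = 2.
2. Observable constraints: it meets the x-axis at x = 0 (among the integer gridlines); one y-axis crossing is at y = 0.
3. Matching integer coefficients to the picture gives p.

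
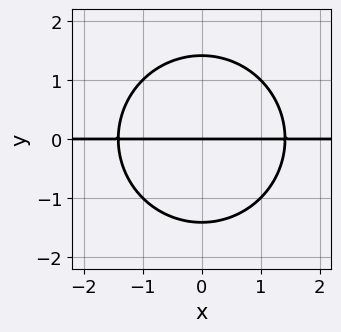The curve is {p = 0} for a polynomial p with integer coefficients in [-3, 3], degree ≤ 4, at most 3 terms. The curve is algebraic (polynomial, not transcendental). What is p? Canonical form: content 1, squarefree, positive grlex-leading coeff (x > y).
x^2*y + y^3 - 2*y

Degree: the shape is more complex than any degree-2 curve, so deg p = 3.
Symmetries: it's symmetric under x → −x, forcing even powers of x.
Checking where it meets the axes: every point of the x-axis in the box is on the curve; it crosses the y-axis at the gridline y = 0.
Fitting integer coefficients to these (and the overall shape) gives p.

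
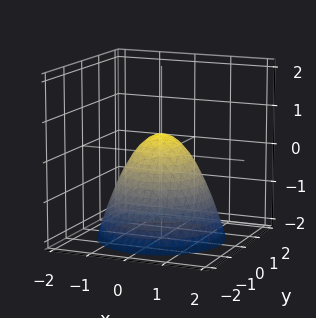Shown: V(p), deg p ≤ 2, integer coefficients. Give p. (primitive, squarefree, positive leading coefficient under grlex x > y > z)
2*x^2 + 2*y^2 + 2*z - 1

deg p = 2. The shape is more complex than any degree-1 surface.
Symmetries: the z-axis is an axis of rotation, so x and y enter only as x² + y².
Observable constraints: a circular section at z = -2 has radius between 1 and 2.
Assembling these constraints gives the stated polynomial.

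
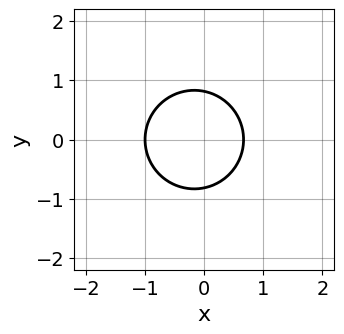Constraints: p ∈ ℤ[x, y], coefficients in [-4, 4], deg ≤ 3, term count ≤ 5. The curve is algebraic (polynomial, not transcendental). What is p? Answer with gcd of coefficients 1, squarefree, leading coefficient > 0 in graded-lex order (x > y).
3*x^2 + 3*y^2 + x - 2

First, degree: no degree-1 curve has this shape, so deg p = 2.
Then, symmetries: mirror symmetry y ↦ −y ⇒ only even powers of y.
Next, from the visible intercepts: it meets the x-axis at x = -1 (among the integer gridlines).
Finally, together with the visible shape, these determine p as stated.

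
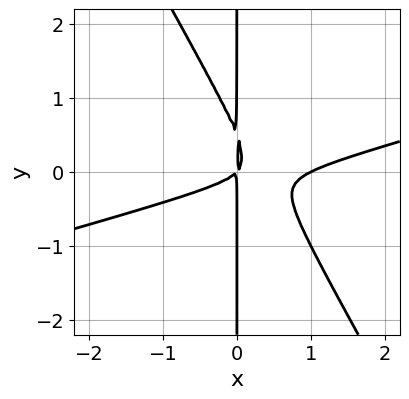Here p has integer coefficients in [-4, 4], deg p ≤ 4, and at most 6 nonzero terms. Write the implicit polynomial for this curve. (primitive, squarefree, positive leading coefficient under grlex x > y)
1. Degree: the shape is more complex than any degree-2 curve, so deg p = 3.
2. From the visible intercepts: every point of the y-axis in the box is on the curve; it meets the x-axis at x = 1 (among the integer gridlines).
3. Matching integer coefficients to the picture gives p.

x^3 - 3*x^2*y - 2*x*y^2 - x^2 + x*y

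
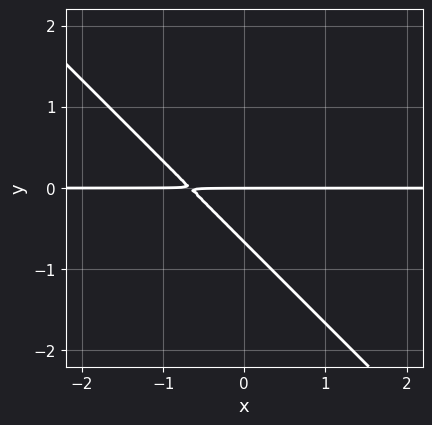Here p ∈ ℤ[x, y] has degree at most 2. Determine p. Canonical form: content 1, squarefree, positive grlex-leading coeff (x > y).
Degree: a generic line meets the curve in up to 2 points, so deg p = 2.
From the axis intercepts and sections: every point of the x-axis in the box is on the curve; one y-axis crossing is at y = 0.
Matching integer coefficients to the picture gives p.

3*x*y + 3*y^2 + 2*y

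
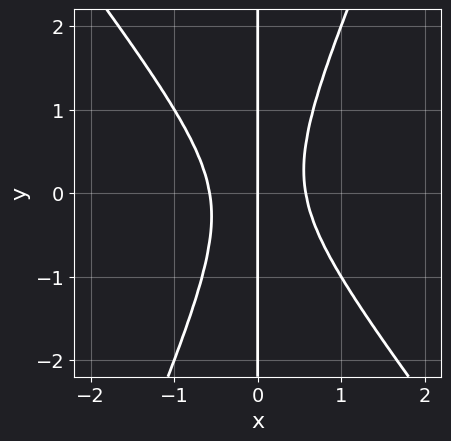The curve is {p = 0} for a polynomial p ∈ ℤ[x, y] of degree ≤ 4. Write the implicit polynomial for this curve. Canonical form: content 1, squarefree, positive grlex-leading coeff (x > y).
3*x^3 + x^2*y - x*y^2 - x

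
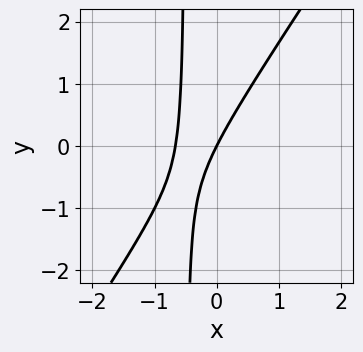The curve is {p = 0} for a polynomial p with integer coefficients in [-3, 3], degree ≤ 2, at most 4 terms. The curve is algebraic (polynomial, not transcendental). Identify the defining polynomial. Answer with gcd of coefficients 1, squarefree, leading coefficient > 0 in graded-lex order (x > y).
First, degree: no degree-1 curve has this shape, so deg p = 2.
Then, checking where it meets the axes: it crosses the y-axis at the gridline y = 0; one x-axis crossing is at x = 0.
Finally, putting this together gives p.

3*x^2 - 2*x*y + 2*x - y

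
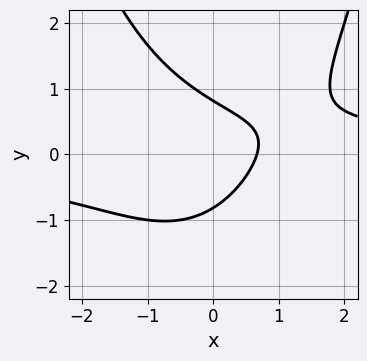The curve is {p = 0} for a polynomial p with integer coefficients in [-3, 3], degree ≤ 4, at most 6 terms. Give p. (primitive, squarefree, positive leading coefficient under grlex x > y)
2*x^2*y - 3*y^2 - 3*x + 2

(a) deg p = 3. The shape is more complex than any degree-2 curve.
(b) Putting this together gives p.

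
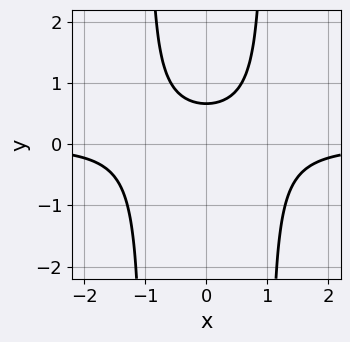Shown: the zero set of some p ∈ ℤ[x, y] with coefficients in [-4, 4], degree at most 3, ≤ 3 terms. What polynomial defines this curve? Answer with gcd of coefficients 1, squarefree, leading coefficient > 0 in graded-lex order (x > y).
3*x^2*y - 3*y + 2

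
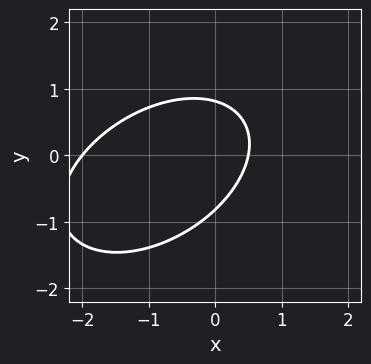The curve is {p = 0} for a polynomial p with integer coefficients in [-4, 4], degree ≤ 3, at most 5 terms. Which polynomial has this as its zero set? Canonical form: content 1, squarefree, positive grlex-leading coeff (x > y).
1. The degree is 2 — no degree-1 curve has this shape.
2. Against the integer gridlines: one x-axis crossing is at x = -2.
3. Assembling these constraints gives the stated polynomial.

2*x^2 - 2*x*y + 3*y^2 + 3*x - 2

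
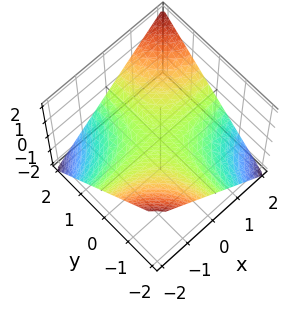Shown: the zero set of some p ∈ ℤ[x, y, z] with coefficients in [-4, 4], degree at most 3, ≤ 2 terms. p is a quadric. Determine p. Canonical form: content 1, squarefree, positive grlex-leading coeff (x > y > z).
x*y - 2*z

1. Degree: a hyperbolic paraboloid; a quadric, so deg p = 2.
2. From the axis intercepts and sections: every point of the y-axis in the box is on the surface; it crosses the z-axis at the gridline z = 0; every point of the x-axis in the box is on the surface.
3. These observations pin down the coefficients.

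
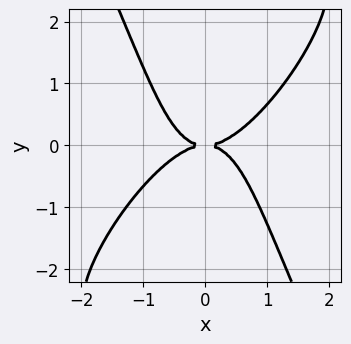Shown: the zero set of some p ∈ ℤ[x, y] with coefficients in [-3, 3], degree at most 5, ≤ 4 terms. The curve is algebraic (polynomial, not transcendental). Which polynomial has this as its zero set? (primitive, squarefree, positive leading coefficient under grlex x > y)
1. The degree is 4 — a generic line meets the curve in up to 4 points.
2. Observable constraints: it crosses the x-axis at the gridline x = 0; one y-axis crossing is at y = 0.
3. Solving for integer coefficients yields p as stated.

3*x^4 - 3*x^3*y + x*y^3 - 3*y^2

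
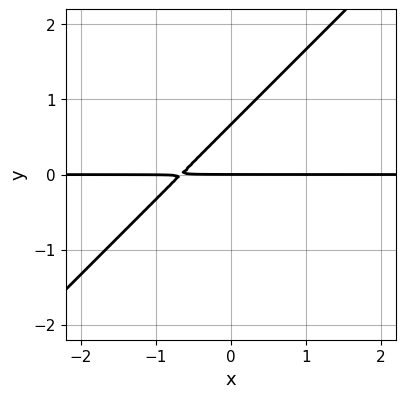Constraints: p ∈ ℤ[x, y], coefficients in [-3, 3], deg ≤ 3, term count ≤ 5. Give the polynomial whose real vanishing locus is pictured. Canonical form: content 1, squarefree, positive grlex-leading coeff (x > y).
3*x*y - 3*y^2 + 2*y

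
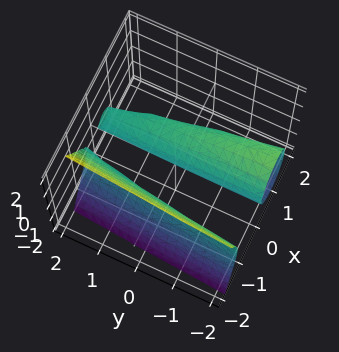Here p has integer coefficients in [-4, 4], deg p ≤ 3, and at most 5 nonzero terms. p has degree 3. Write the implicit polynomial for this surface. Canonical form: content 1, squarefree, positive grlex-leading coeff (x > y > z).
First, the picture has 2 separate pieces.
Next, deg p = 3.
Then, checking where it meets the axes: the visible y-axis segment lies entirely on the surface; one z-axis crossing is at z = 0; among the integer gridlines, it crosses the x-axis at x ∈ {-1, 0, 1}.
Finally, these observations pin down the coefficients.

3*x^3 + x*y + 2*z^2 - 3*x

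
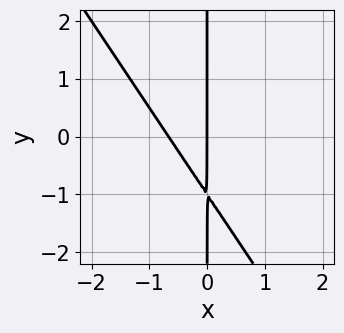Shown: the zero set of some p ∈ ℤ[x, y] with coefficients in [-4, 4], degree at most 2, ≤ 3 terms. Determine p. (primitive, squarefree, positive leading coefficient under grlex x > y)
First, deg p = 2. The shape is more complex than any degree-1 curve.
Then, against the integer gridlines: the visible y-axis segment lies entirely on the curve; one x-axis crossing is at x = 0.
Finally, matching integer coefficients to the picture gives p.

3*x^2 + 2*x*y + 2*x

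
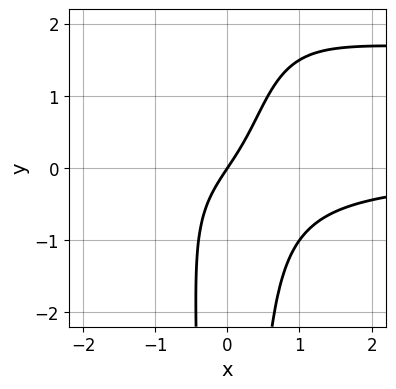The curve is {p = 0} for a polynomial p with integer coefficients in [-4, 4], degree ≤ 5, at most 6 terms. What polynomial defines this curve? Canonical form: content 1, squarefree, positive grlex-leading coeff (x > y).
2*x^2*y^2 - 3*x^2*y - 3*x + 2*y

First, the degree is 4 — no degree-3 curve has this shape.
Next, from the axis intercepts and sections: it meets the y-axis at y = 0 (among the integer gridlines); it crosses the x-axis at the gridline x = 0.
Finally, fitting integer coefficients to these (and the overall shape) gives p.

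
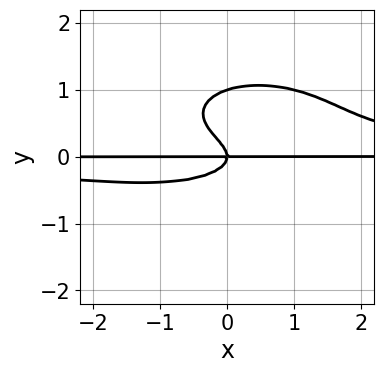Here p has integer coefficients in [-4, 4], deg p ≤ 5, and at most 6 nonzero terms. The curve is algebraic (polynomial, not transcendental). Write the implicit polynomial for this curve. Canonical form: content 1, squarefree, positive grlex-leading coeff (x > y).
x^2*y^2 + 3*y^4 - 3*y^3 - x*y

1. The degree is 4 — a generic line meets the curve in up to 4 points.
2. From the visible intercepts: among the integer gridlines, it crosses the y-axis at y ∈ {0, 1}; every point of the x-axis in the box is on the curve.
3. Putting this together gives p.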